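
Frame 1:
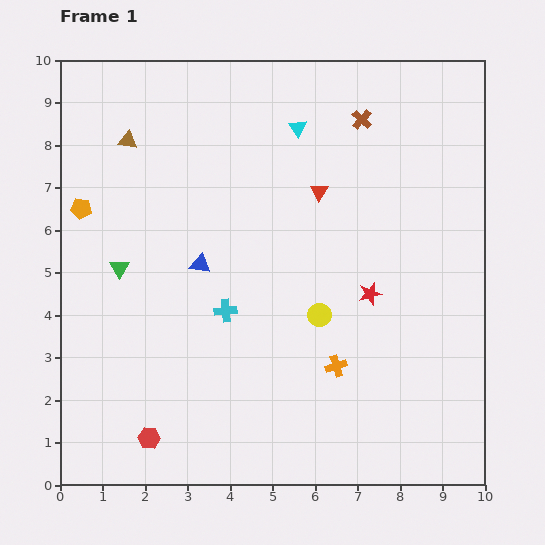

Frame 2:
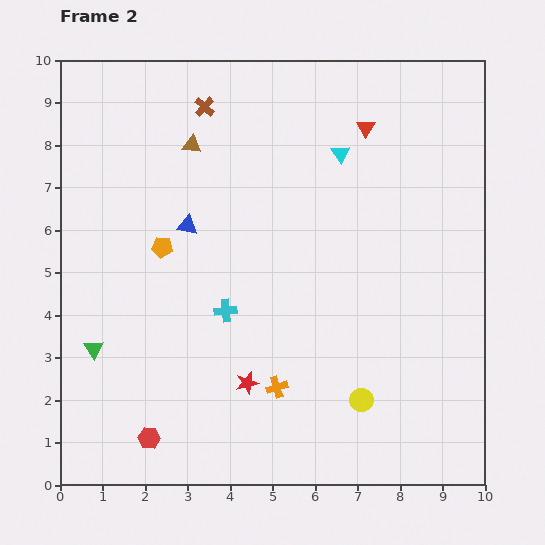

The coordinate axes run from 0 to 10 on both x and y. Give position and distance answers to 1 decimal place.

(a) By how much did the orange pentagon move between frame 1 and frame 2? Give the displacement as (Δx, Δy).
(1.9, -0.9)

The orange pentagon was at (0.5, 6.5) in frame 1 and (2.4, 5.6) in frame 2.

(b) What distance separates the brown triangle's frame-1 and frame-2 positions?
1.5

The brown triangle moved from (1.6, 8.1) to (3.1, 8.0), a distance of √(1.5² + 0.1²) ≈ 1.5.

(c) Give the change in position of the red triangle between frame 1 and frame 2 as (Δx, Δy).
(1.1, 1.5)

The red triangle was at (6.1, 6.9) in frame 1 and (7.2, 8.4) in frame 2.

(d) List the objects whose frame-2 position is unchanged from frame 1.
the red hexagon, the cyan cross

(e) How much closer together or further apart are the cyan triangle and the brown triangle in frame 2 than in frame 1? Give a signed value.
-0.5

Distance in frame 1: 4.0. Distance in frame 2: 3.5.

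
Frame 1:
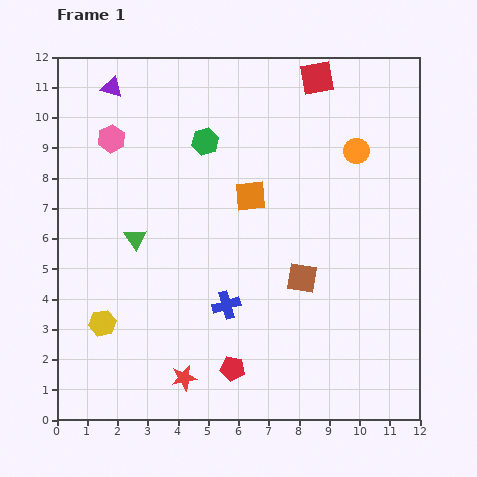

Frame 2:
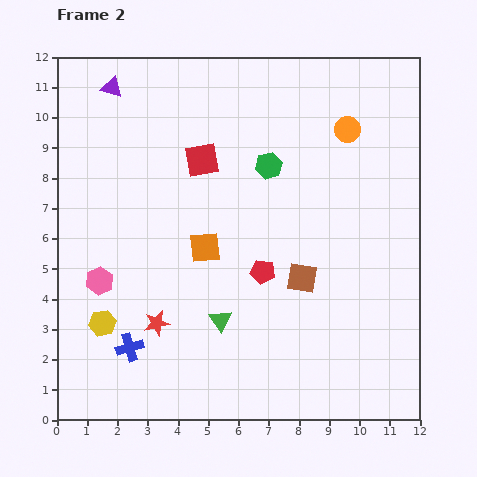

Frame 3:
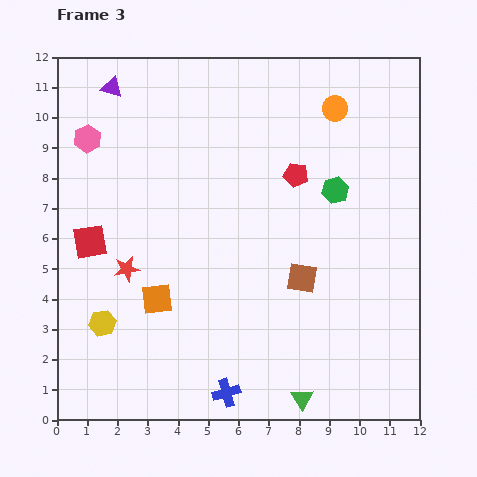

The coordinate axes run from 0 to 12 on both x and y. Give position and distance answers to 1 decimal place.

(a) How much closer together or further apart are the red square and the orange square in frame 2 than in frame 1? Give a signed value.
-1.6

Distance in frame 1: 4.5. Distance in frame 2: 2.9.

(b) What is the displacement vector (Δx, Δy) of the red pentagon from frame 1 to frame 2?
(1.0, 3.2)

The red pentagon was at (5.8, 1.7) in frame 1 and (6.8, 4.9) in frame 2.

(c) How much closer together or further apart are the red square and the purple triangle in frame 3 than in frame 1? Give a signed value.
-1.7

Distance in frame 1: 6.8. Distance in frame 3: 5.1.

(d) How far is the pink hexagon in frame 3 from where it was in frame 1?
0.8

The pink hexagon moved from (1.8, 9.3) to (1.0, 9.3), a distance of √(0.8² + 0.0²) ≈ 0.8.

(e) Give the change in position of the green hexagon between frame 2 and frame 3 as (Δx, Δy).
(2.2, -0.8)

The green hexagon was at (7.0, 8.4) in frame 2 and (9.2, 7.6) in frame 3.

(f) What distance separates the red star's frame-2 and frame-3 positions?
2.1

The red star moved from (3.3, 3.2) to (2.3, 5.0), a distance of √(1.0² + 1.8²) ≈ 2.1.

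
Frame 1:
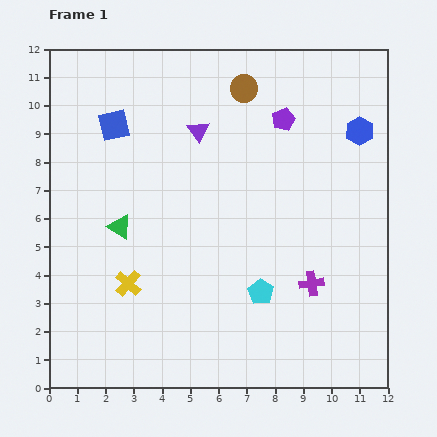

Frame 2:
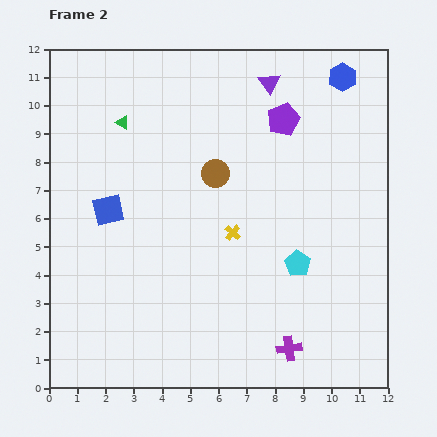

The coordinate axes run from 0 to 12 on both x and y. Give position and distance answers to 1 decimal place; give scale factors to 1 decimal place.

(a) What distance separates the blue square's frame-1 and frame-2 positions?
3.0

The blue square moved from (2.3, 9.3) to (2.1, 6.3), a distance of √(0.2² + 3.0²) ≈ 3.0.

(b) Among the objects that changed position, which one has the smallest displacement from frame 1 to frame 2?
the cyan pentagon

(moved 1.6)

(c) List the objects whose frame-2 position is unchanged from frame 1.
the purple pentagon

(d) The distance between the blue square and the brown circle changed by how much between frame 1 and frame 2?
-0.8

Distance in frame 1: 4.8. Distance in frame 2: 4.0.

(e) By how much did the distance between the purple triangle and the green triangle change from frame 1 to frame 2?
+1.0

Distance in frame 1: 4.4. Distance in frame 2: 5.4.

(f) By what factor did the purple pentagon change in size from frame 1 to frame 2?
1.4×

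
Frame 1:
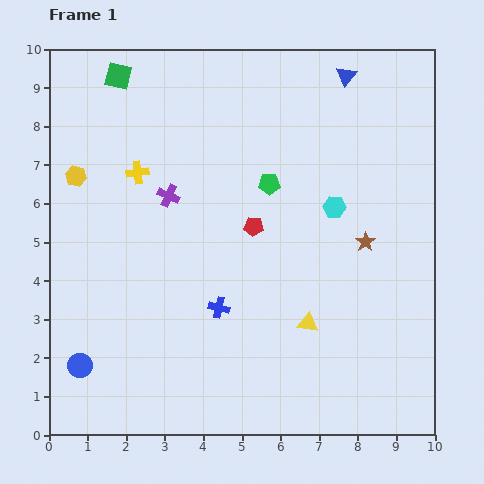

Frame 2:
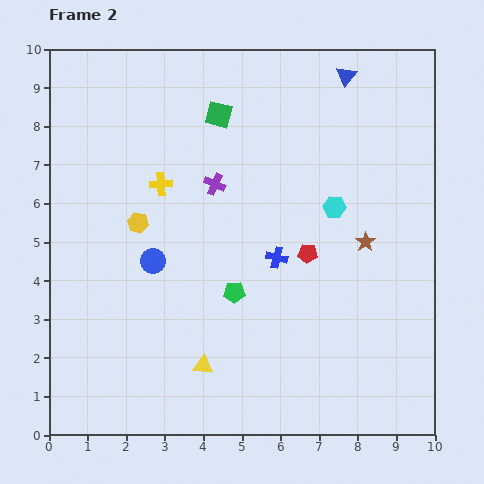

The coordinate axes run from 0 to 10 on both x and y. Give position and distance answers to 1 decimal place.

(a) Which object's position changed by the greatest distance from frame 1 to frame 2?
the blue circle

(moved 3.3; next 2.9)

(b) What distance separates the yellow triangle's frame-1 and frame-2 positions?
2.9

The yellow triangle moved from (6.7, 2.9) to (4.0, 1.8), a distance of √(2.7² + 1.1²) ≈ 2.9.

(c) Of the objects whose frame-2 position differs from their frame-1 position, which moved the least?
the yellow cross

(moved 0.7)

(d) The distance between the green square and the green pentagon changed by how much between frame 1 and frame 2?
-0.2

Distance in frame 1: 4.8. Distance in frame 2: 4.6.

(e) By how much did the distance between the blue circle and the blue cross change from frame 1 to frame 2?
-0.7

Distance in frame 1: 3.9. Distance in frame 2: 3.2.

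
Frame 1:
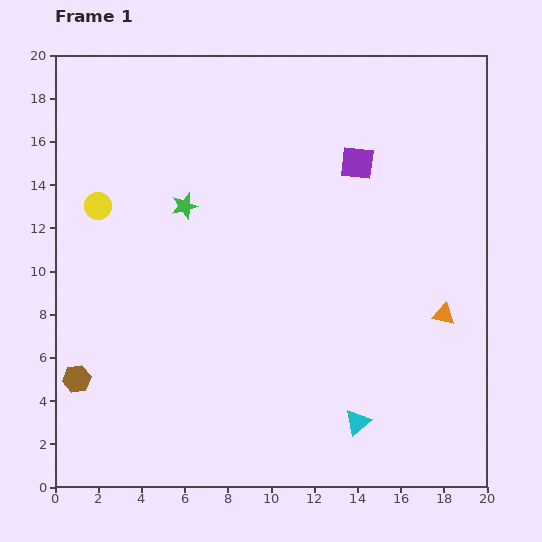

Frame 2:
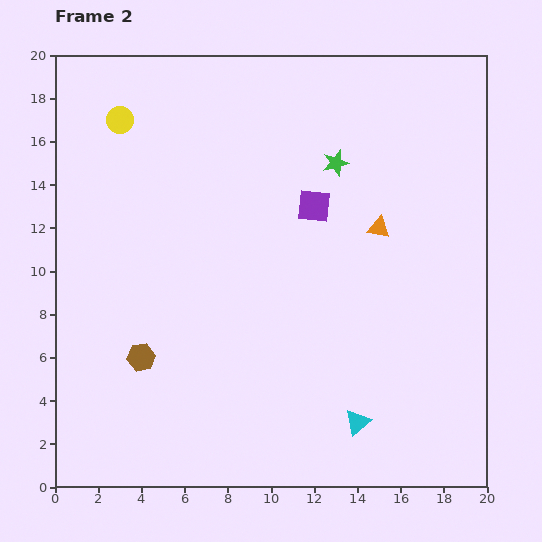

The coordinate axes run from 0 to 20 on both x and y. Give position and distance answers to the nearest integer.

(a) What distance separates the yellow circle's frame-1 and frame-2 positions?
4

The yellow circle moved from (2, 13) to (3, 17), a distance of √(1² + 4²) ≈ 4.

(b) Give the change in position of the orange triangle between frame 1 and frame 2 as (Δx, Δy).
(-3, 4)

The orange triangle was at (18, 8) in frame 1 and (15, 12) in frame 2.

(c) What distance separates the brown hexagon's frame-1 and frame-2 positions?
3

The brown hexagon moved from (1, 5) to (4, 6), a distance of √(3² + 1²) ≈ 3.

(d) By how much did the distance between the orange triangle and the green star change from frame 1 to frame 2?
-9

Distance in frame 1: 13. Distance in frame 2: 4.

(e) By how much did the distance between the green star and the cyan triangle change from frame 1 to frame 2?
-1

Distance in frame 1: 13. Distance in frame 2: 12.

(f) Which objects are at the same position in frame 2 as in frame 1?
the cyan triangle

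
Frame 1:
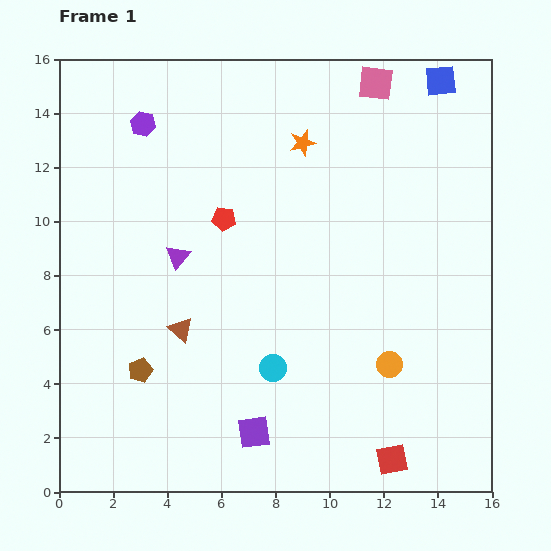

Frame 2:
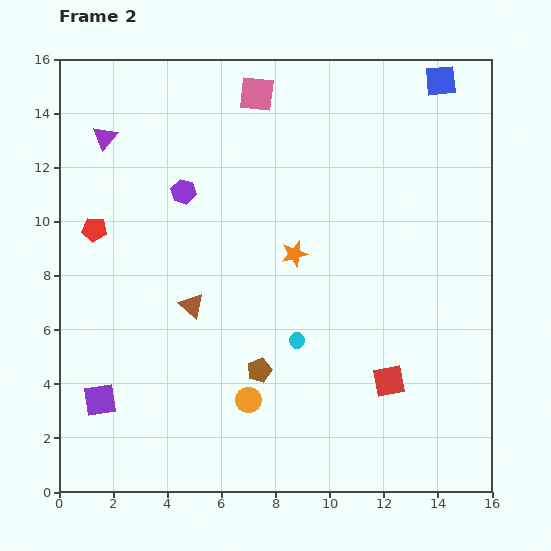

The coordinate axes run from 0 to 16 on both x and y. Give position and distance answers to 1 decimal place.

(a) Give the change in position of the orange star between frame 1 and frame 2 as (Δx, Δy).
(-0.3, -4.1)

The orange star was at (9.0, 12.9) in frame 1 and (8.7, 8.8) in frame 2.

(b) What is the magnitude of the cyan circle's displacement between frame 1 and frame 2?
1.3

The cyan circle moved from (7.9, 4.6) to (8.8, 5.6), a distance of √(0.9² + 1.0²) ≈ 1.3.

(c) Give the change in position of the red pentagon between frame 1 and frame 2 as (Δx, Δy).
(-4.8, -0.4)

The red pentagon was at (6.1, 10.1) in frame 1 and (1.3, 9.7) in frame 2.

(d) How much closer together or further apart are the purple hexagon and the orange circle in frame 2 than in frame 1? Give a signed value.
-4.6

Distance in frame 1: 12.7. Distance in frame 2: 8.1.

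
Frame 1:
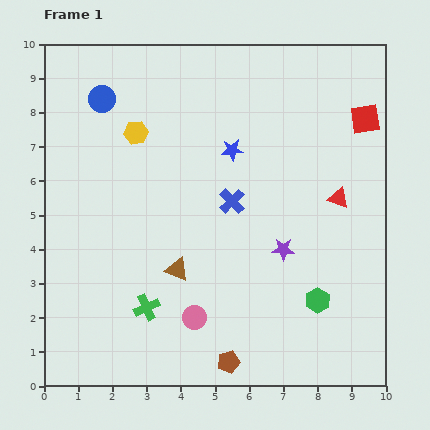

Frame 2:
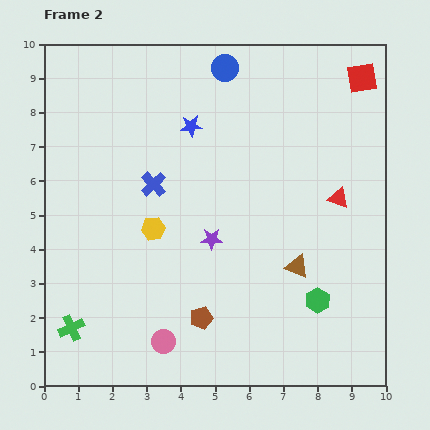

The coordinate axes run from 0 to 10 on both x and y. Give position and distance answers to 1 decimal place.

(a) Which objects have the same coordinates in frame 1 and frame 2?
the green hexagon, the red triangle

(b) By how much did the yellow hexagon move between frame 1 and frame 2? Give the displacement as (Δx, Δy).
(0.5, -2.8)

The yellow hexagon was at (2.7, 7.4) in frame 1 and (3.2, 4.6) in frame 2.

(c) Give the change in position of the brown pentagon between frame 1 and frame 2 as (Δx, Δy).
(-0.8, 1.3)

The brown pentagon was at (5.4, 0.7) in frame 1 and (4.6, 2.0) in frame 2.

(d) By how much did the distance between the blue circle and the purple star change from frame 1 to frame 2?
-1.9

Distance in frame 1: 6.9. Distance in frame 2: 5.0.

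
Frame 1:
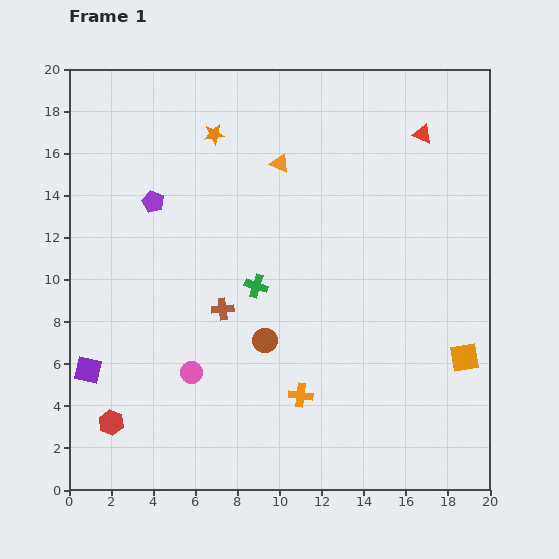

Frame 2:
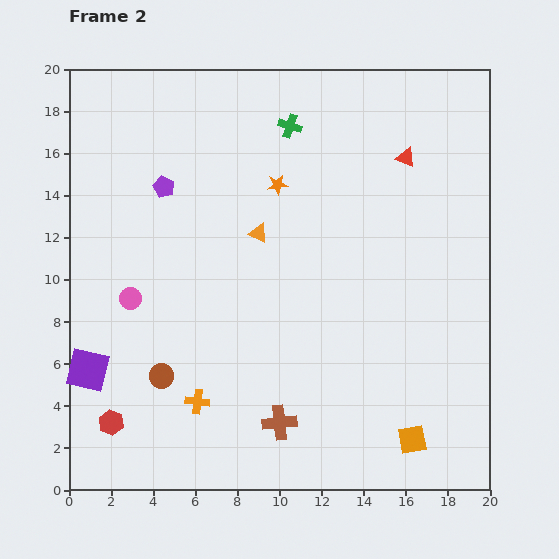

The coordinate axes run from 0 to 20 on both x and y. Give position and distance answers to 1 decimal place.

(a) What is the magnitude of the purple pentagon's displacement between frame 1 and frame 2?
0.9

The purple pentagon moved from (4.0, 13.7) to (4.5, 14.4), a distance of √(0.5² + 0.7²) ≈ 0.9.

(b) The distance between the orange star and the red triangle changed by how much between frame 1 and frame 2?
-3.7

Distance in frame 1: 9.9. Distance in frame 2: 6.2.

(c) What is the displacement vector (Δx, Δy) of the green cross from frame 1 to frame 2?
(1.6, 7.6)

The green cross was at (8.9, 9.7) in frame 1 and (10.5, 17.3) in frame 2.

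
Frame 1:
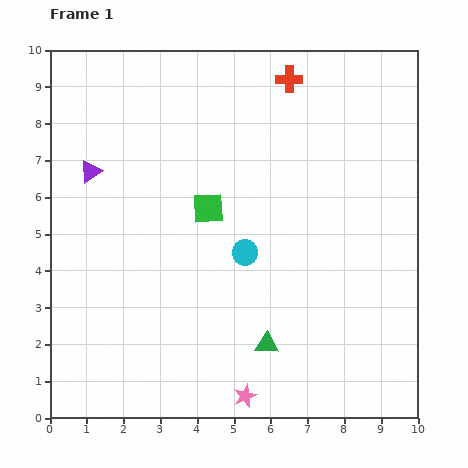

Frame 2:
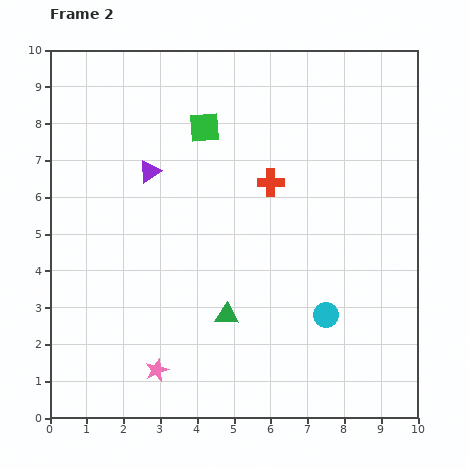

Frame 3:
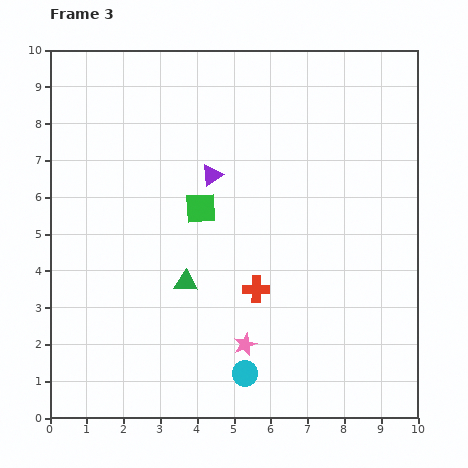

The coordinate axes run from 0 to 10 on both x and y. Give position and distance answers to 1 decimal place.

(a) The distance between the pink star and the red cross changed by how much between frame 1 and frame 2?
-2.7

Distance in frame 1: 8.7. Distance in frame 2: 6.0.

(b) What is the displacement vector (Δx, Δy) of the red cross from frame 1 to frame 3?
(-0.9, -5.7)

The red cross was at (6.5, 9.2) in frame 1 and (5.6, 3.5) in frame 3.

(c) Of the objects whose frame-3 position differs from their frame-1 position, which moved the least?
the green square

(moved 0.2)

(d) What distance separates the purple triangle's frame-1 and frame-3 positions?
3.3

The purple triangle moved from (1.1, 6.7) to (4.4, 6.6), a distance of √(3.3² + 0.1²) ≈ 3.3.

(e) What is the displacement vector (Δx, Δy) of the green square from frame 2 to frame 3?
(-0.1, -2.2)

The green square was at (4.2, 7.9) in frame 2 and (4.1, 5.7) in frame 3.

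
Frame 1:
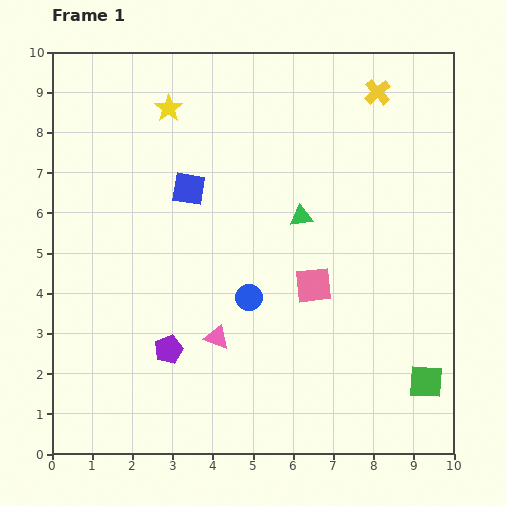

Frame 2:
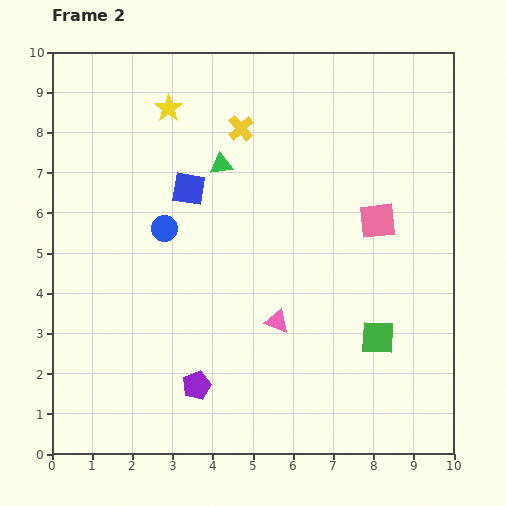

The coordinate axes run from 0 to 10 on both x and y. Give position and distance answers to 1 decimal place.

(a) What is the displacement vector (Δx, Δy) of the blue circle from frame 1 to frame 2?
(-2.1, 1.7)

The blue circle was at (4.9, 3.9) in frame 1 and (2.8, 5.6) in frame 2.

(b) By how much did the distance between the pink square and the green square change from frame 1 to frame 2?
-0.8

Distance in frame 1: 3.7. Distance in frame 2: 2.9.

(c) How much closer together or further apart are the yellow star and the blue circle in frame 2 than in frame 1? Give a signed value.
-2.1

Distance in frame 1: 5.1. Distance in frame 2: 3.0.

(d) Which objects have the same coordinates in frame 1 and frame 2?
the yellow star, the blue square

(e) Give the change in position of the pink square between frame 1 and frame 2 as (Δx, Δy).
(1.6, 1.6)

The pink square was at (6.5, 4.2) in frame 1 and (8.1, 5.8) in frame 2.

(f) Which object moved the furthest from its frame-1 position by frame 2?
the yellow cross

(moved 3.5; next 2.7)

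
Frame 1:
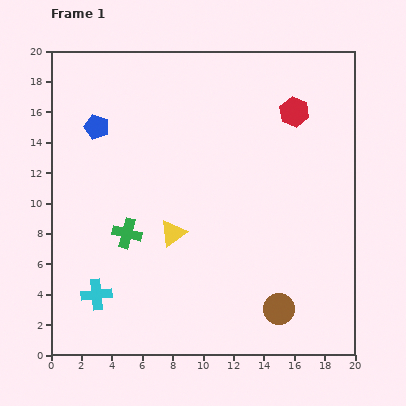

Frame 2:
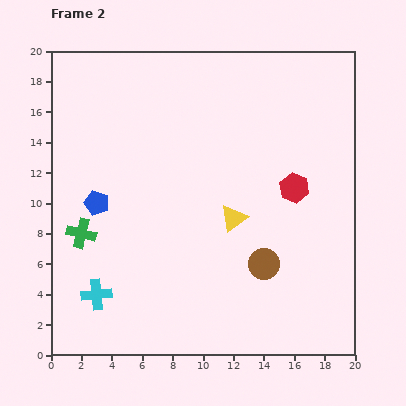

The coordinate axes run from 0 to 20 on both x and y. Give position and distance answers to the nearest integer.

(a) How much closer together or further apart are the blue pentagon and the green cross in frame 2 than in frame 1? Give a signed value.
-5

Distance in frame 1: 7. Distance in frame 2: 2.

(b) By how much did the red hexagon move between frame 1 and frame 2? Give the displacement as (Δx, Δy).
(0, -5)

The red hexagon was at (16, 16) in frame 1 and (16, 11) in frame 2.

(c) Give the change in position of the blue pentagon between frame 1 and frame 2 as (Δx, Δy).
(0, -5)

The blue pentagon was at (3, 15) in frame 1 and (3, 10) in frame 2.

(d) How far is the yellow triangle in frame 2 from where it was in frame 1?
4

The yellow triangle moved from (8, 8) to (12, 9), a distance of √(4² + 1²) ≈ 4.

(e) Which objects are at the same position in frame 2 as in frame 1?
the cyan cross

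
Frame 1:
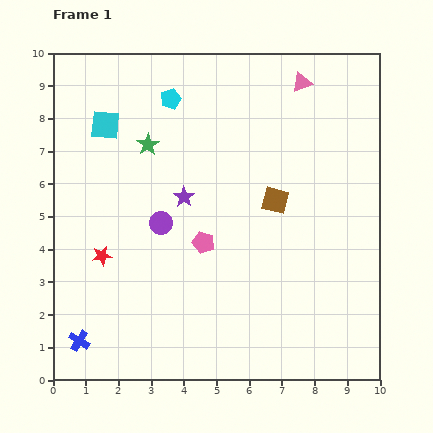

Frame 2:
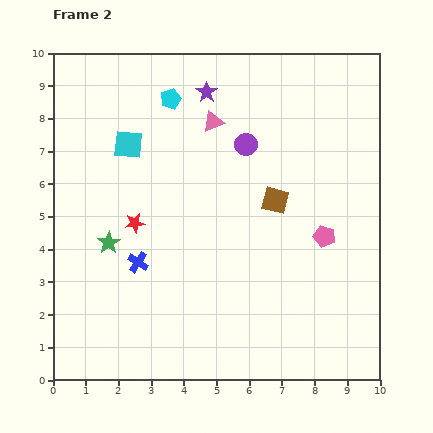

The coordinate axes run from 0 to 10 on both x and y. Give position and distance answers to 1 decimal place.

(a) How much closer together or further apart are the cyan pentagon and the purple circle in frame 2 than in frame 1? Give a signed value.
-1.1

Distance in frame 1: 3.8. Distance in frame 2: 2.7.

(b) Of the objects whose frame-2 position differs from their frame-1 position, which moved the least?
the cyan square

(moved 0.9)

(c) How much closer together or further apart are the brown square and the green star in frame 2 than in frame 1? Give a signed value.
+1.0

Distance in frame 1: 4.3. Distance in frame 2: 5.3.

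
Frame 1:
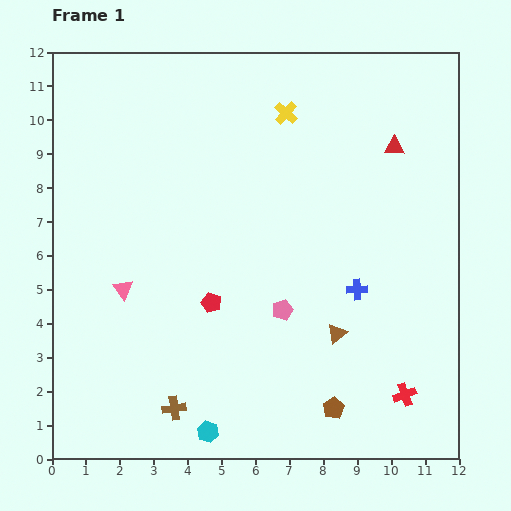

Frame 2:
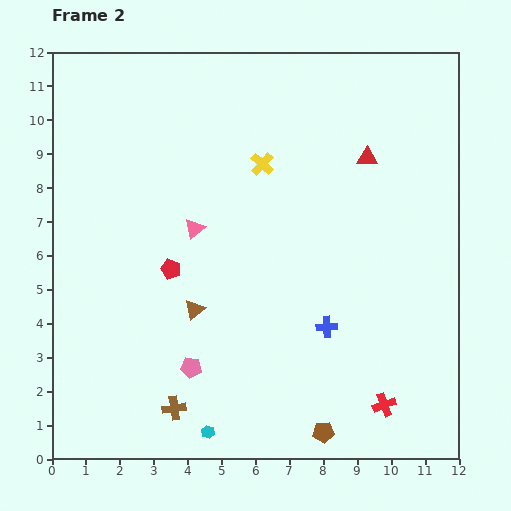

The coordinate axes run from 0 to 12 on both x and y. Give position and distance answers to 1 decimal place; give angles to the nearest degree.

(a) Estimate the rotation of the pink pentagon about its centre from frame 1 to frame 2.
28° clockwise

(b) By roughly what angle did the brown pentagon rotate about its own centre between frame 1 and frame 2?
25° clockwise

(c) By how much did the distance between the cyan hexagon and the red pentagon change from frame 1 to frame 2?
+1.1

Distance in frame 1: 3.8. Distance in frame 2: 4.9.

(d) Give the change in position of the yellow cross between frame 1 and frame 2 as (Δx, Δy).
(-0.7, -1.5)

The yellow cross was at (6.9, 10.2) in frame 1 and (6.2, 8.7) in frame 2.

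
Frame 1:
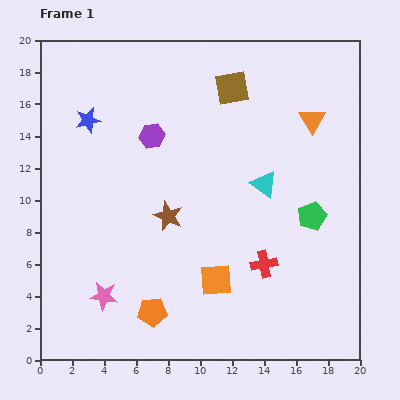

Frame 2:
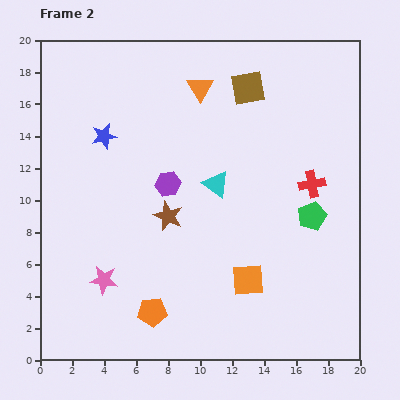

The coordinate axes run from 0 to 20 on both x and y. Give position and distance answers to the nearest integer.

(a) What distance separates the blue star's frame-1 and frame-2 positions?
1

The blue star moved from (3, 15) to (4, 14), a distance of √(1² + 1²) ≈ 1.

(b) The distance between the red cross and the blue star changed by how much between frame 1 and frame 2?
-1

Distance in frame 1: 14. Distance in frame 2: 13.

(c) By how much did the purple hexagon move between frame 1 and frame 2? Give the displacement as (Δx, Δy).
(1, -3)

The purple hexagon was at (7, 14) in frame 1 and (8, 11) in frame 2.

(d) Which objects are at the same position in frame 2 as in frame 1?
the brown star, the orange pentagon, the green pentagon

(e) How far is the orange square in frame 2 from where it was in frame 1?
2

The orange square moved from (11, 5) to (13, 5), a distance of √(2² + 0²) ≈ 2.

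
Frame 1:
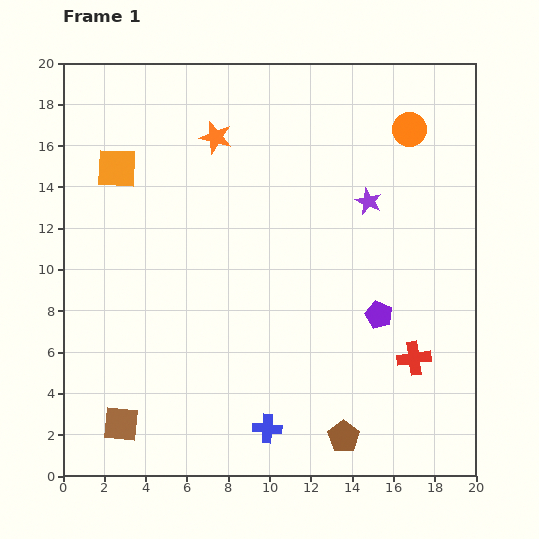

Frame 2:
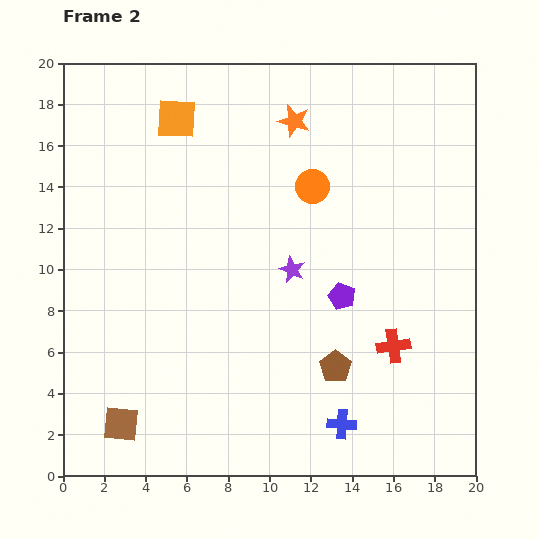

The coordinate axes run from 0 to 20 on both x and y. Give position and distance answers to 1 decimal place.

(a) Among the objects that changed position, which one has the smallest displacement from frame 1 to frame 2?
the red cross

(moved 1.2)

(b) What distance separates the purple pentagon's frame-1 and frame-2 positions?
2.0

The purple pentagon moved from (15.3, 7.8) to (13.5, 8.7), a distance of √(1.8² + 0.9²) ≈ 2.0.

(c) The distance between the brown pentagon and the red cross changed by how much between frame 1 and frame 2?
-2.1

Distance in frame 1: 5.1. Distance in frame 2: 3.0.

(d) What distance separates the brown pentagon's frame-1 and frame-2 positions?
3.4

The brown pentagon moved from (13.6, 1.9) to (13.2, 5.3), a distance of √(0.4² + 3.4²) ≈ 3.4.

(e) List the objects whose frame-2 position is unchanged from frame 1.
the brown square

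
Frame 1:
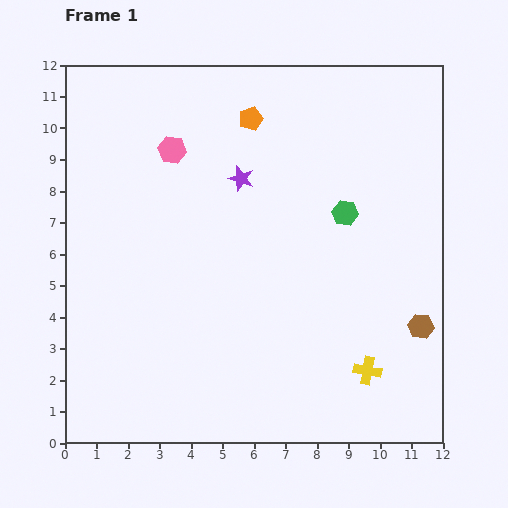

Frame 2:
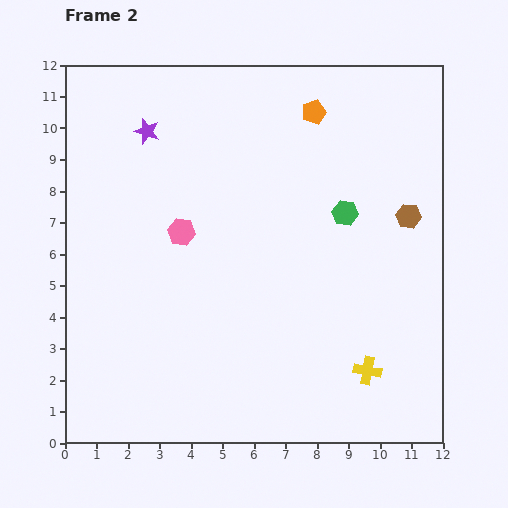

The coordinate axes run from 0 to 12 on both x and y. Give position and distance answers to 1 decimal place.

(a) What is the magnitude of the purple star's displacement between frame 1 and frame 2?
3.4

The purple star moved from (5.6, 8.4) to (2.6, 9.9), a distance of √(3.0² + 1.5²) ≈ 3.4.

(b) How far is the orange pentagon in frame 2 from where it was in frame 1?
2.0

The orange pentagon moved from (5.9, 10.3) to (7.9, 10.5), a distance of √(2.0² + 0.2²) ≈ 2.0.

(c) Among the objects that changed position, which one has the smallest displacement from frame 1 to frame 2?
the orange pentagon

(moved 2.0)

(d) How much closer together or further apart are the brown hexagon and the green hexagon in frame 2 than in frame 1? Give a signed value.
-2.3

Distance in frame 1: 4.3. Distance in frame 2: 2.0.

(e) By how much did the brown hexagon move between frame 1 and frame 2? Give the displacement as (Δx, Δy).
(-0.4, 3.5)

The brown hexagon was at (11.3, 3.7) in frame 1 and (10.9, 7.2) in frame 2.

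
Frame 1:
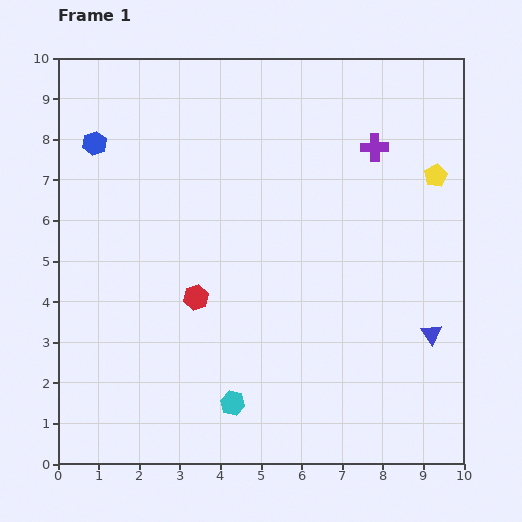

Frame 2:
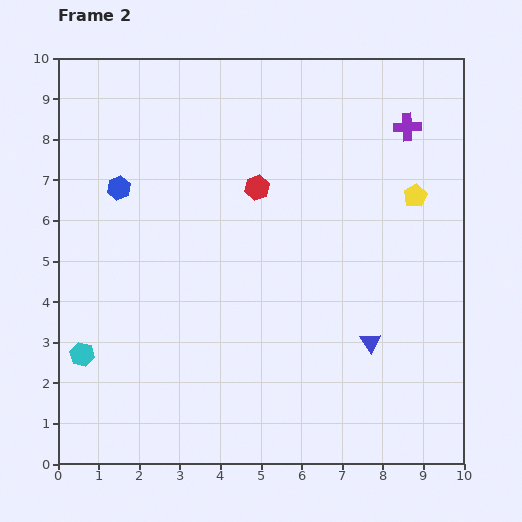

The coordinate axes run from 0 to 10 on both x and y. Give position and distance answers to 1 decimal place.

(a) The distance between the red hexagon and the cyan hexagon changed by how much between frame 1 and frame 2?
+3.1

Distance in frame 1: 2.8. Distance in frame 2: 5.9.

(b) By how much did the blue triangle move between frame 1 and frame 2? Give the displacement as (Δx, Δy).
(-1.5, -0.2)

The blue triangle was at (9.2, 3.2) in frame 1 and (7.7, 3.0) in frame 2.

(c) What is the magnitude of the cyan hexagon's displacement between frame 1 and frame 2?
3.9

The cyan hexagon moved from (4.3, 1.5) to (0.6, 2.7), a distance of √(3.7² + 1.2²) ≈ 3.9.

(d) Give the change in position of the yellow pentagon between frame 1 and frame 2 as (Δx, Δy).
(-0.5, -0.5)

The yellow pentagon was at (9.3, 7.1) in frame 1 and (8.8, 6.6) in frame 2.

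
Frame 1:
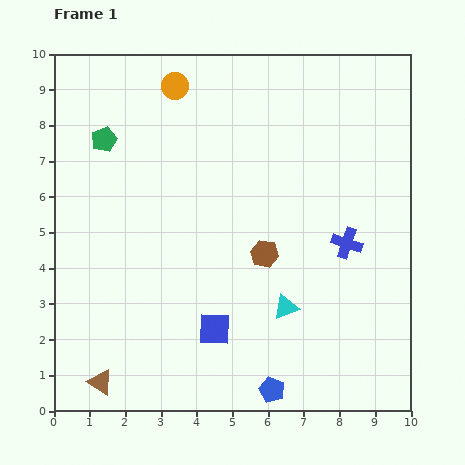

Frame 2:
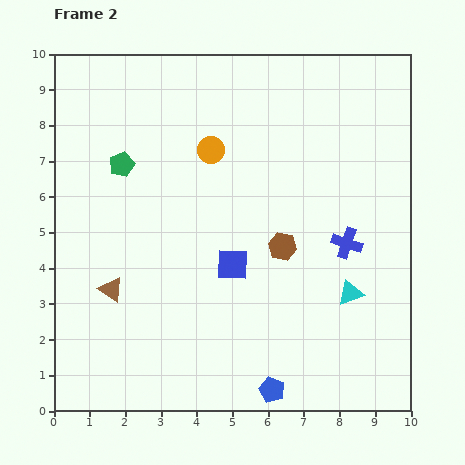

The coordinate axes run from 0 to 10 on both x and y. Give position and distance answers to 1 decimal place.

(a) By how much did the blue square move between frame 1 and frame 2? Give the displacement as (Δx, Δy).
(0.5, 1.8)

The blue square was at (4.5, 2.3) in frame 1 and (5.0, 4.1) in frame 2.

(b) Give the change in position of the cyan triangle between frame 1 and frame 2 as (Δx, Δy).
(1.8, 0.4)

The cyan triangle was at (6.5, 2.9) in frame 1 and (8.3, 3.3) in frame 2.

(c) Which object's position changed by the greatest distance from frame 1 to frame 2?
the brown triangle

(moved 2.6; next 2.1)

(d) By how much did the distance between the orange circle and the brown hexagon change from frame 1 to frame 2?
-1.9

Distance in frame 1: 5.3. Distance in frame 2: 3.4.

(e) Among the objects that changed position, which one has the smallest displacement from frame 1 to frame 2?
the brown hexagon

(moved 0.5)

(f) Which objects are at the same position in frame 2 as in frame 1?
the blue pentagon, the blue cross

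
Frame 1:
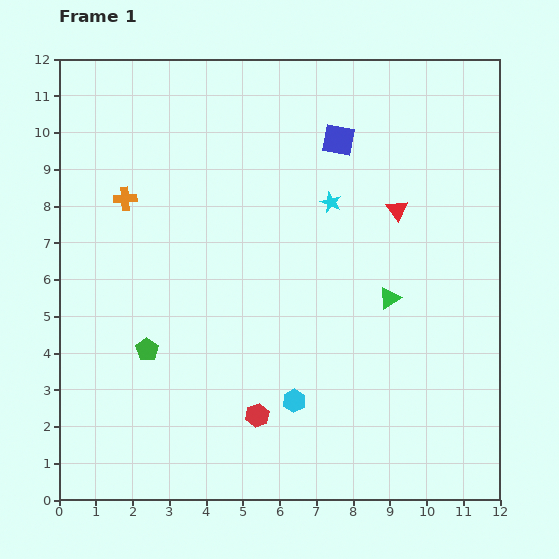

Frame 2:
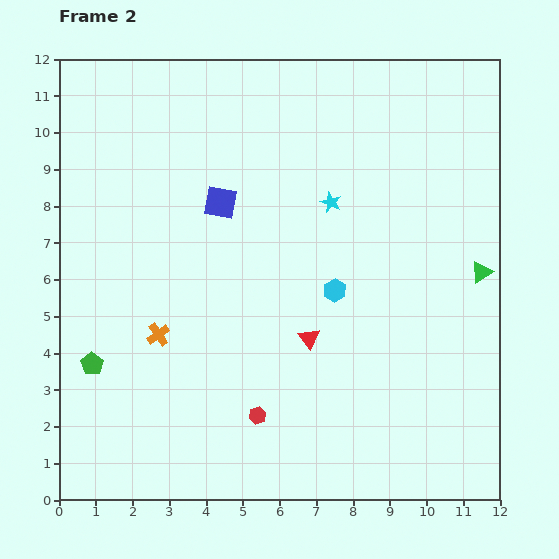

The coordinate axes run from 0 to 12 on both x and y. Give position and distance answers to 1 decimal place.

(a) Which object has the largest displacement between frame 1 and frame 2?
the red triangle

(moved 4.2; next 3.8)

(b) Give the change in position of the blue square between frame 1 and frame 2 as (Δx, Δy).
(-3.2, -1.7)

The blue square was at (7.6, 9.8) in frame 1 and (4.4, 8.1) in frame 2.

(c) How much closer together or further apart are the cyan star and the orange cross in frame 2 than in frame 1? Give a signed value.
+0.3

Distance in frame 1: 5.6. Distance in frame 2: 5.9.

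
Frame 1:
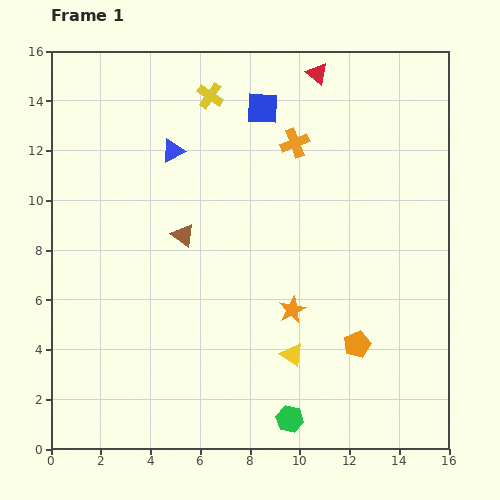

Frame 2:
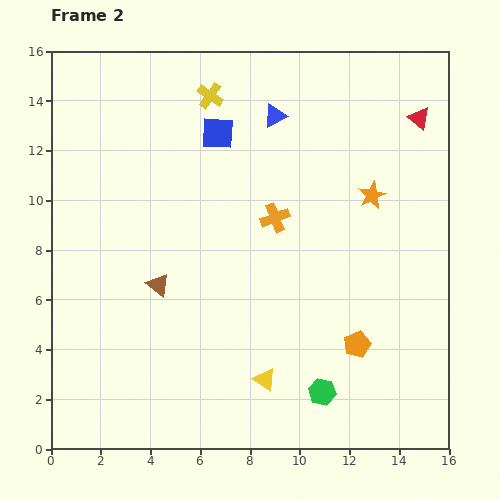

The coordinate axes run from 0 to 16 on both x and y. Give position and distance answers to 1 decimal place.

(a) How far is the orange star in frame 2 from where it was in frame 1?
5.6

The orange star moved from (9.7, 5.6) to (12.9, 10.2), a distance of √(3.2² + 4.6²) ≈ 5.6.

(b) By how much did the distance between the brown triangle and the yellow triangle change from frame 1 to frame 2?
-0.8

Distance in frame 1: 6.5. Distance in frame 2: 5.7.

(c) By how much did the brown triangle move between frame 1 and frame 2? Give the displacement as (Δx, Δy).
(-1.0, -2.0)

The brown triangle was at (5.3, 8.6) in frame 1 and (4.3, 6.6) in frame 2.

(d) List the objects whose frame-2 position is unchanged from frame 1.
the orange pentagon, the yellow cross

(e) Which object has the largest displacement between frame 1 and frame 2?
the orange star

(moved 5.6; next 4.5)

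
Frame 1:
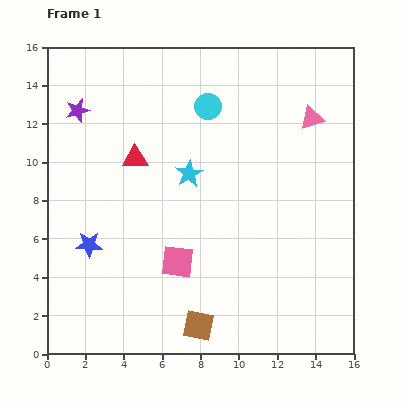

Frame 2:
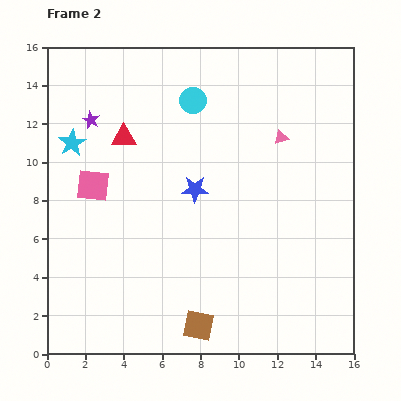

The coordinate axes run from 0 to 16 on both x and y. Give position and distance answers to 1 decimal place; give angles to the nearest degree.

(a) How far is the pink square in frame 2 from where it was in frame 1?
5.9

The pink square moved from (6.8, 4.8) to (2.4, 8.8), a distance of √(4.4² + 4.0²) ≈ 5.9.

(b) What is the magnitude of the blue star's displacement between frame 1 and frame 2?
6.2

The blue star moved from (2.2, 5.7) to (7.7, 8.6), a distance of √(5.5² + 2.9²) ≈ 6.2.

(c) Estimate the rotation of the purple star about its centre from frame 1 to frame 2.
31° counter-clockwise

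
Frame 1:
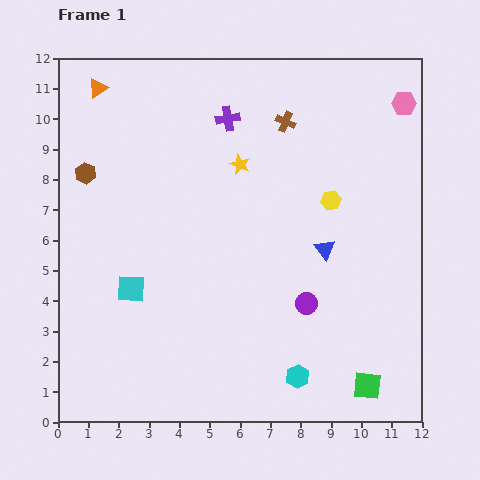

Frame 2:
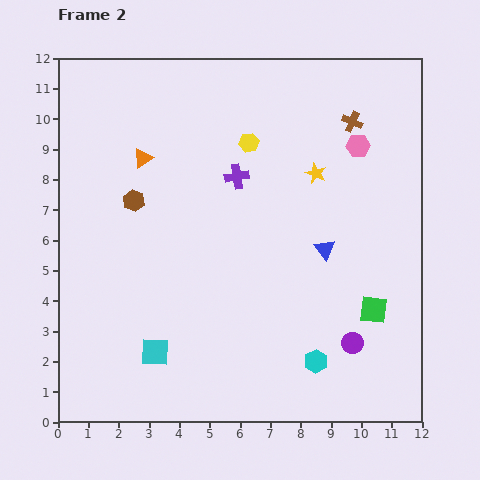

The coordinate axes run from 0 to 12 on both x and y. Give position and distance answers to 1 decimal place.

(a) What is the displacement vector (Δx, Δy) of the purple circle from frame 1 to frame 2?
(1.5, -1.3)

The purple circle was at (8.2, 3.9) in frame 1 and (9.7, 2.6) in frame 2.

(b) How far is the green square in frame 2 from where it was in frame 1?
2.5

The green square moved from (10.2, 1.2) to (10.4, 3.7), a distance of √(0.2² + 2.5²) ≈ 2.5.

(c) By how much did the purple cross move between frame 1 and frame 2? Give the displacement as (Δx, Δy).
(0.3, -1.9)

The purple cross was at (5.6, 10.0) in frame 1 and (5.9, 8.1) in frame 2.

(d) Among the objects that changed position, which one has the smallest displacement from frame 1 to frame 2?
the cyan hexagon

(moved 0.8)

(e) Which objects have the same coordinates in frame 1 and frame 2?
the blue triangle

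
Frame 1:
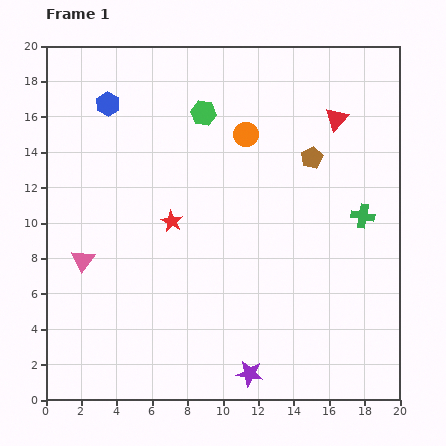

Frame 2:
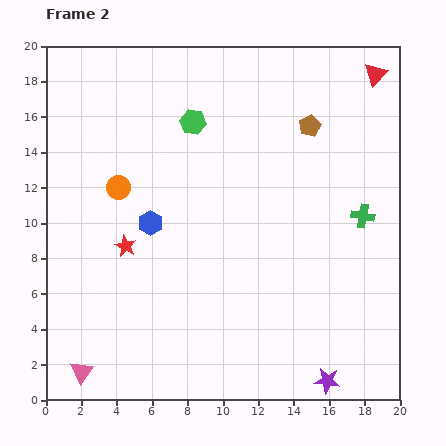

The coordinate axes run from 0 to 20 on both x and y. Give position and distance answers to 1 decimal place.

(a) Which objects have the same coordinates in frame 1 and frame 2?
the green cross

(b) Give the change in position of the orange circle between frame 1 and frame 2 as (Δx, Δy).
(-7.2, -3.0)

The orange circle was at (11.3, 15.0) in frame 1 and (4.1, 12.0) in frame 2.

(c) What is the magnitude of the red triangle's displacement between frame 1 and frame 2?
3.3

The red triangle moved from (16.4, 15.9) to (18.6, 18.4), a distance of √(2.2² + 2.5²) ≈ 3.3.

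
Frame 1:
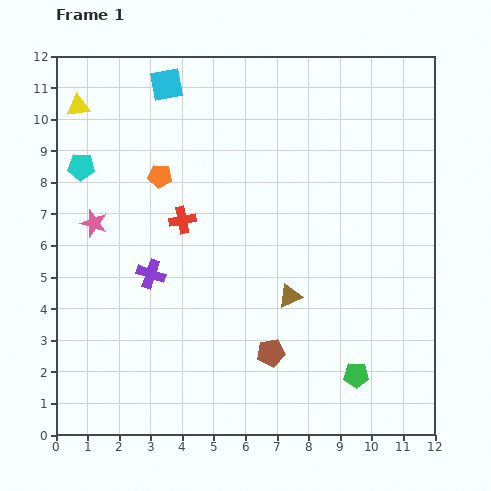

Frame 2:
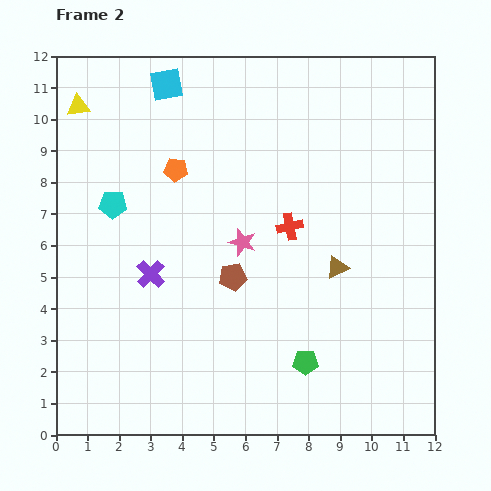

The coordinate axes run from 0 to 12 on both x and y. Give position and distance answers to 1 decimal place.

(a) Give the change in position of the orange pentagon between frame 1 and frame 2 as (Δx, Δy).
(0.5, 0.2)

The orange pentagon was at (3.3, 8.2) in frame 1 and (3.8, 8.4) in frame 2.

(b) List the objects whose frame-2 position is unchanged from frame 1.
the purple cross, the yellow triangle, the cyan square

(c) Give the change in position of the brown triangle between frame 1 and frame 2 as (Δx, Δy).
(1.5, 0.9)

The brown triangle was at (7.4, 4.4) in frame 1 and (8.9, 5.3) in frame 2.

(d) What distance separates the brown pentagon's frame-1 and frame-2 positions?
2.7

The brown pentagon moved from (6.8, 2.6) to (5.6, 5.0), a distance of √(1.2² + 2.4²) ≈ 2.7.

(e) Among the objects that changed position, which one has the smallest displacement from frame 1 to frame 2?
the orange pentagon

(moved 0.5)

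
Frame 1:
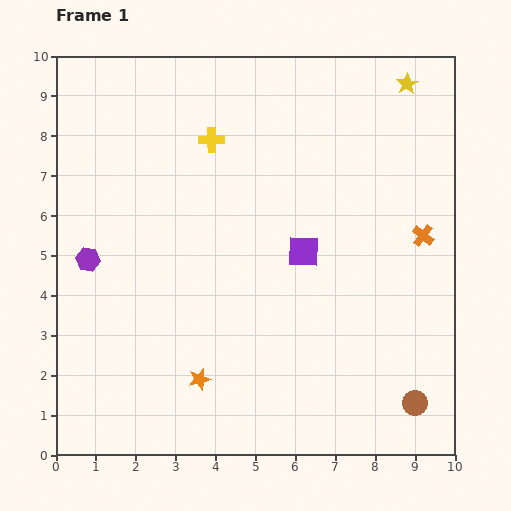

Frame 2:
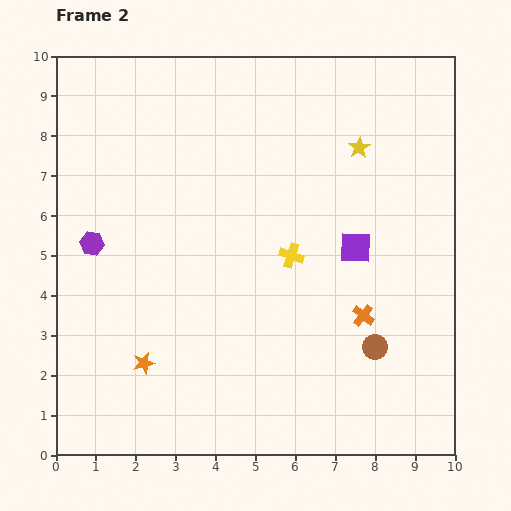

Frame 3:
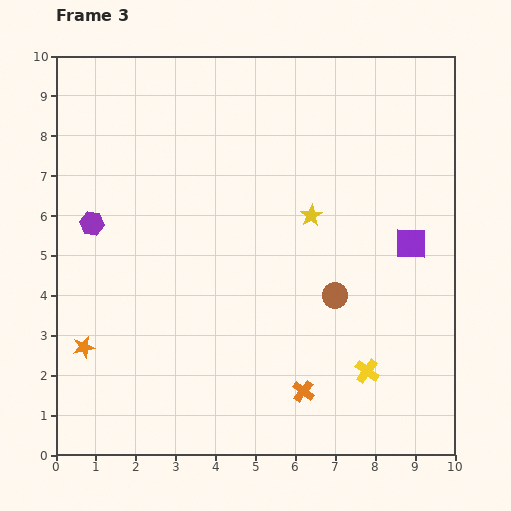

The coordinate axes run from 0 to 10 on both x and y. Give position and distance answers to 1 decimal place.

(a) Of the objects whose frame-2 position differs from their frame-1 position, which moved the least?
the purple hexagon

(moved 0.4)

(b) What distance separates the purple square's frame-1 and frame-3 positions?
2.7

The purple square moved from (6.2, 5.1) to (8.9, 5.3), a distance of √(2.7² + 0.2²) ≈ 2.7.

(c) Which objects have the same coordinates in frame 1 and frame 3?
none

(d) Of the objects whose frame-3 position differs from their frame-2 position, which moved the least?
the purple hexagon

(moved 0.5)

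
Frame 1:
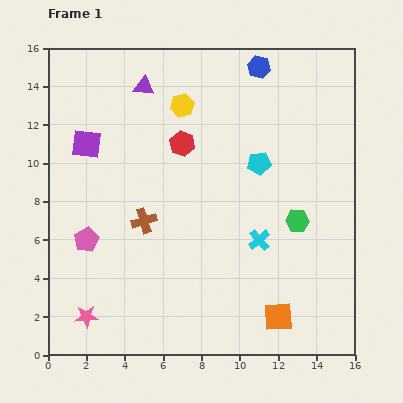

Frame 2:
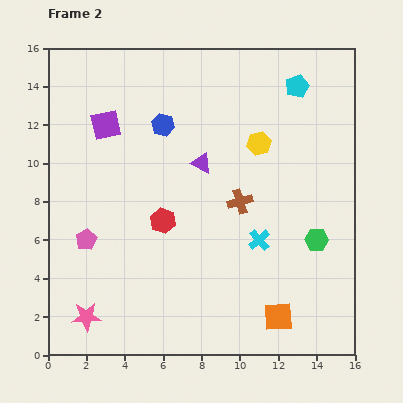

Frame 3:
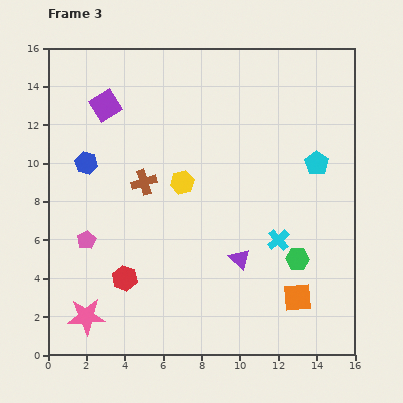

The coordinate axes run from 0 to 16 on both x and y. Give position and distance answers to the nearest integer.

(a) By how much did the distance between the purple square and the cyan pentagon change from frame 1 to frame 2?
+1

Distance in frame 1: 9. Distance in frame 2: 10.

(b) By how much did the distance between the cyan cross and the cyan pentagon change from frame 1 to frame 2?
+4

Distance in frame 1: 4. Distance in frame 2: 8.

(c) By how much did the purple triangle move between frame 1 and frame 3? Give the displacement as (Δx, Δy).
(5, -9)

The purple triangle was at (5, 14) in frame 1 and (10, 5) in frame 3.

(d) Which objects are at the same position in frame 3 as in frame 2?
the pink pentagon, the pink star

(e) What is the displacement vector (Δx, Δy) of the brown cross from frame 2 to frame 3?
(-5, 1)

The brown cross was at (10, 8) in frame 2 and (5, 9) in frame 3.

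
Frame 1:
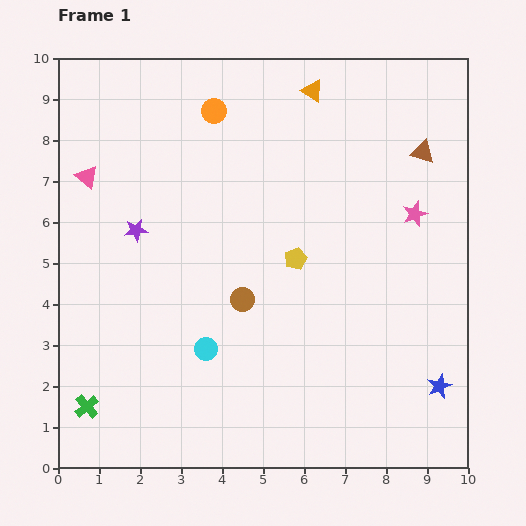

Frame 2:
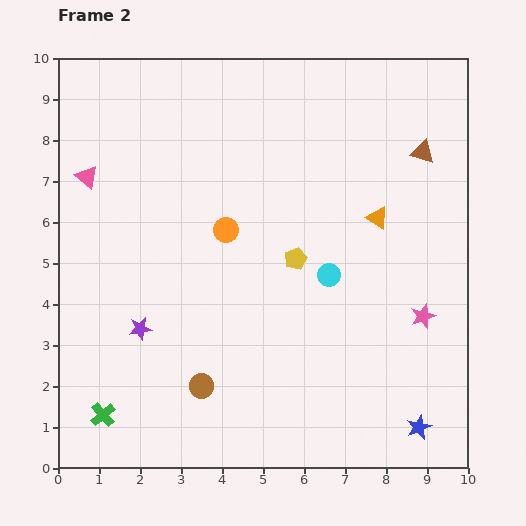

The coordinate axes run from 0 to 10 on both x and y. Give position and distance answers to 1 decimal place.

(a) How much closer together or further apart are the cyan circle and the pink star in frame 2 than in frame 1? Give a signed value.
-3.6

Distance in frame 1: 6.1. Distance in frame 2: 2.5.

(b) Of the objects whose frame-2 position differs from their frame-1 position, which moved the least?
the green cross

(moved 0.4)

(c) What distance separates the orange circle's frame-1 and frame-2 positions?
2.9

The orange circle moved from (3.8, 8.7) to (4.1, 5.8), a distance of √(0.3² + 2.9²) ≈ 2.9.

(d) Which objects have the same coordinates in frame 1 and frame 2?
the yellow pentagon, the brown triangle, the pink triangle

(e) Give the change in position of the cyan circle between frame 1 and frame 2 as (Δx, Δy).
(3.0, 1.8)

The cyan circle was at (3.6, 2.9) in frame 1 and (6.6, 4.7) in frame 2.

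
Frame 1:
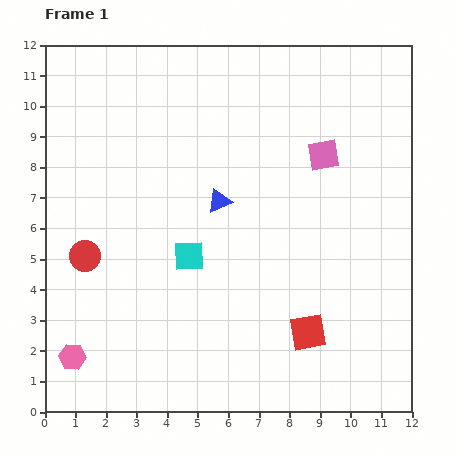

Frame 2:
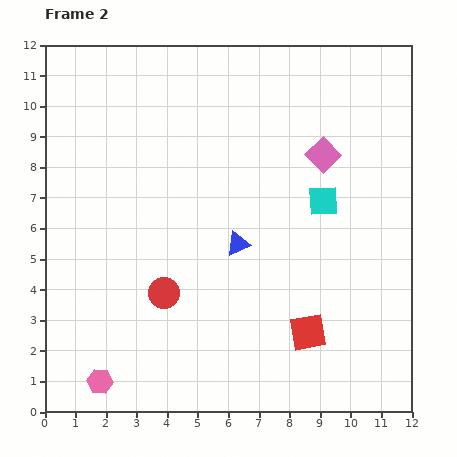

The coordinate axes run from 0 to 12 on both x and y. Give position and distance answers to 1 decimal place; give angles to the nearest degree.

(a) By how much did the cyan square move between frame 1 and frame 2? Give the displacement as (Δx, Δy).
(4.4, 1.8)

The cyan square was at (4.7, 5.1) in frame 1 and (9.1, 6.9) in frame 2.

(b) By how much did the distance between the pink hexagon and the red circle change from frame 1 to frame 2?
+0.3

Distance in frame 1: 3.3. Distance in frame 2: 3.6.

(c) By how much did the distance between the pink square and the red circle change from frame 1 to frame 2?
-1.6

Distance in frame 1: 8.5. Distance in frame 2: 6.9.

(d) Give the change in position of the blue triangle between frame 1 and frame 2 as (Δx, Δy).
(0.6, -1.4)

The blue triangle was at (5.7, 6.9) in frame 1 and (6.3, 5.5) in frame 2.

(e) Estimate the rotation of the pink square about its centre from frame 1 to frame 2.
35° counter-clockwise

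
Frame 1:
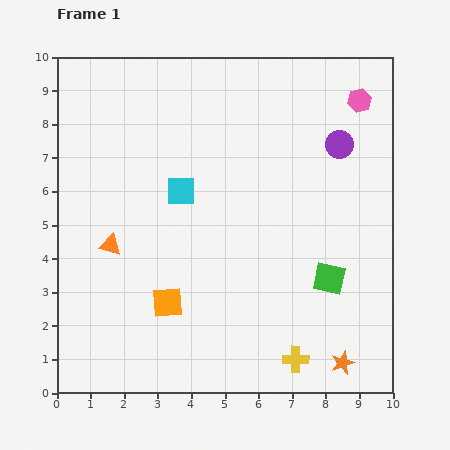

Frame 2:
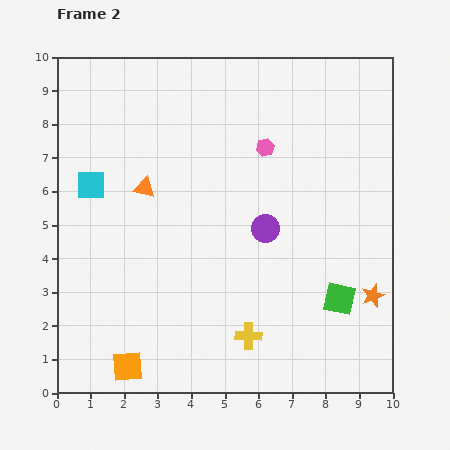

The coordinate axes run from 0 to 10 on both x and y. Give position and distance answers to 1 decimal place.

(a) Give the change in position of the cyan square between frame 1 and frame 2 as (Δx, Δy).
(-2.7, 0.2)

The cyan square was at (3.7, 6.0) in frame 1 and (1.0, 6.2) in frame 2.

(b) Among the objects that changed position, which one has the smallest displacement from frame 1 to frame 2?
the green square

(moved 0.7)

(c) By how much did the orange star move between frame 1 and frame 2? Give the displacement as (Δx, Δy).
(0.9, 2.0)

The orange star was at (8.5, 0.9) in frame 1 and (9.4, 2.9) in frame 2.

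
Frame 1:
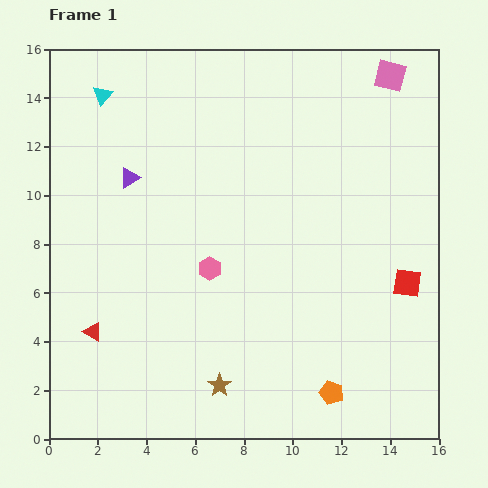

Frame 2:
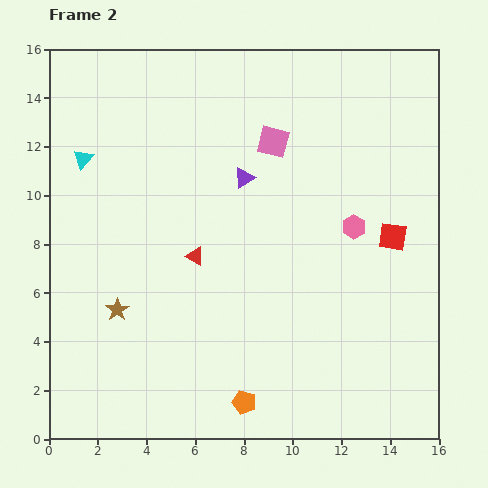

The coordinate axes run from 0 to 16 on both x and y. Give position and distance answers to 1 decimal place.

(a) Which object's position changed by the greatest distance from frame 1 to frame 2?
the pink hexagon

(moved 6.1; next 5.5)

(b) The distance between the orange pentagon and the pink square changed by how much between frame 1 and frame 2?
-2.4

Distance in frame 1: 13.2. Distance in frame 2: 10.8.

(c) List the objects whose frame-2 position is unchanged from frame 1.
none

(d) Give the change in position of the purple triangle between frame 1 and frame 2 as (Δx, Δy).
(4.7, 0.0)

The purple triangle was at (3.3, 10.7) in frame 1 and (8.0, 10.7) in frame 2.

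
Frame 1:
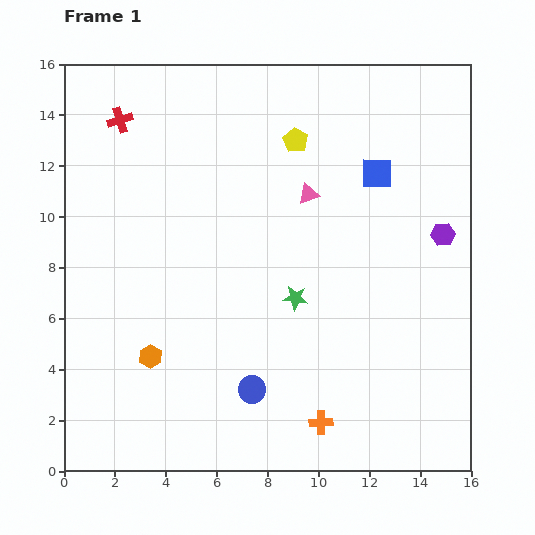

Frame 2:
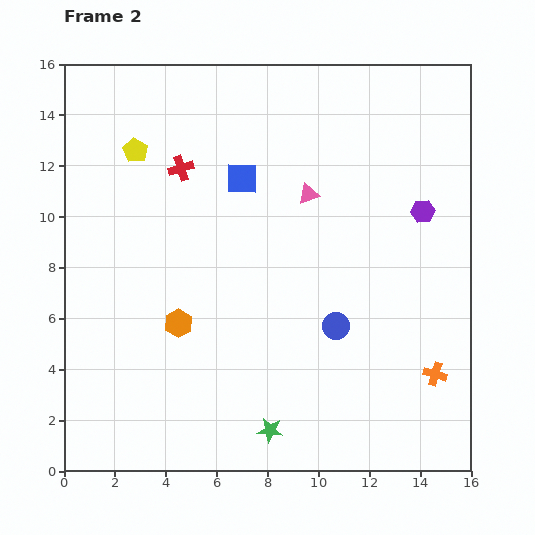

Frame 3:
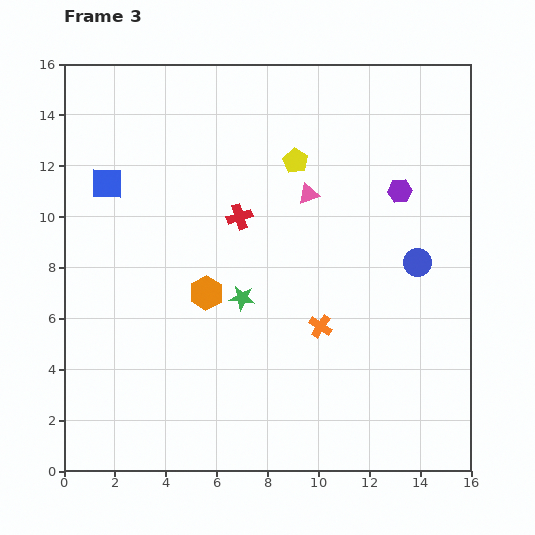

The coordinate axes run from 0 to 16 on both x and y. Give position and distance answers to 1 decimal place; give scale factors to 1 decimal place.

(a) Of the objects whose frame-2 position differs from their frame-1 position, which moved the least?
the purple hexagon

(moved 1.2)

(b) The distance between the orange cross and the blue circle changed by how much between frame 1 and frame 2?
+1.3

Distance in frame 1: 3.0. Distance in frame 2: 4.3.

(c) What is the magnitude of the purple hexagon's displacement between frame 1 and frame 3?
2.4

The purple hexagon moved from (14.9, 9.3) to (13.2, 11.0), a distance of √(1.7² + 1.7²) ≈ 2.4.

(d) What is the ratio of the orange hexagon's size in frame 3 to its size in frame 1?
1.4×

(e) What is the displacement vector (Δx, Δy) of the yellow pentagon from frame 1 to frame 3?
(0.0, -0.8)

The yellow pentagon was at (9.1, 13.0) in frame 1 and (9.1, 12.2) in frame 3.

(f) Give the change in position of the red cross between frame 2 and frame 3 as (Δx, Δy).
(2.3, -1.9)

The red cross was at (4.6, 11.9) in frame 2 and (6.9, 10.0) in frame 3.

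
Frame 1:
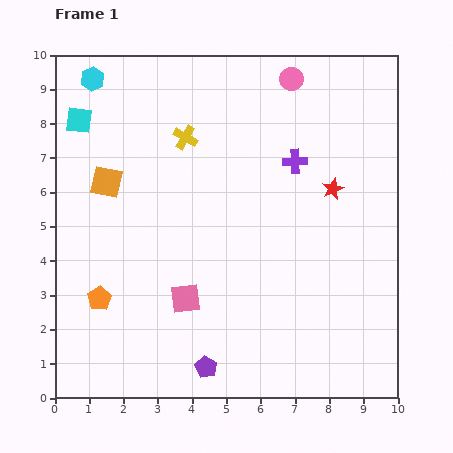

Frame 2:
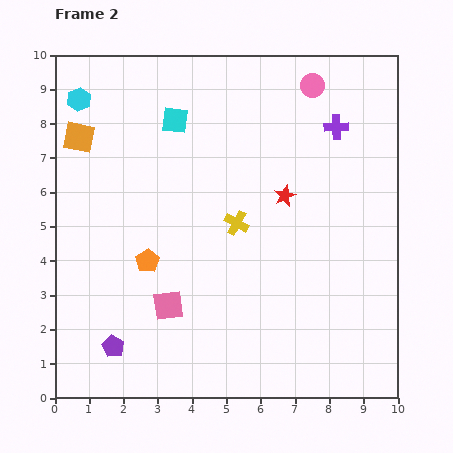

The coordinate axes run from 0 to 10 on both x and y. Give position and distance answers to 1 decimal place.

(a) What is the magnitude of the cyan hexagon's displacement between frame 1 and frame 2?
0.7

The cyan hexagon moved from (1.1, 9.3) to (0.7, 8.7), a distance of √(0.4² + 0.6²) ≈ 0.7.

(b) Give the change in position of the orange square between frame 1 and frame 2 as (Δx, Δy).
(-0.8, 1.3)

The orange square was at (1.5, 6.3) in frame 1 and (0.7, 7.6) in frame 2.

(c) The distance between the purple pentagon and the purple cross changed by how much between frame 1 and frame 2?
+2.6

Distance in frame 1: 6.5. Distance in frame 2: 9.1.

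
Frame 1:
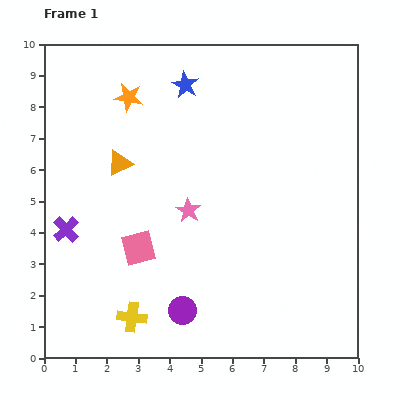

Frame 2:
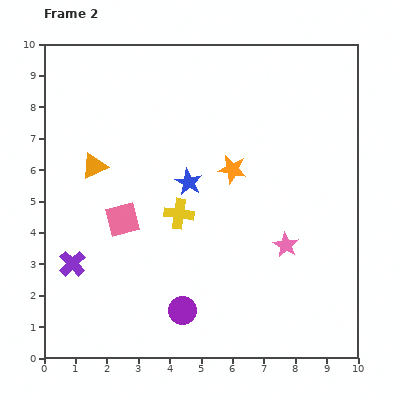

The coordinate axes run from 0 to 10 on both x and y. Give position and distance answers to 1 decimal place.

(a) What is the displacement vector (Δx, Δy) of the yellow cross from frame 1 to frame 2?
(1.5, 3.3)

The yellow cross was at (2.8, 1.3) in frame 1 and (4.3, 4.6) in frame 2.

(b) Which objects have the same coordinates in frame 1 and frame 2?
the purple circle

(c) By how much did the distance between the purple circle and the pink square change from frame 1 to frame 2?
+1.1

Distance in frame 1: 2.4. Distance in frame 2: 3.5.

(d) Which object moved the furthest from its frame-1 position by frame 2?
the orange star

(moved 4.0; next 3.6)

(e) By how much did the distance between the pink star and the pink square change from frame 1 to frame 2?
+3.3

Distance in frame 1: 2.0. Distance in frame 2: 5.3.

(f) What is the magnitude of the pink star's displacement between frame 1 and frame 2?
3.3

The pink star moved from (4.6, 4.7) to (7.7, 3.6), a distance of √(3.1² + 1.1²) ≈ 3.3.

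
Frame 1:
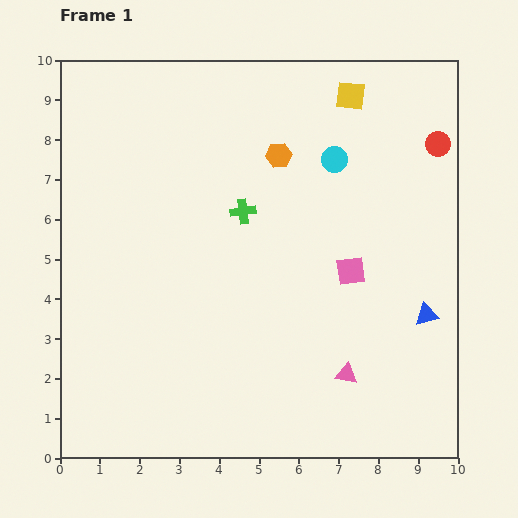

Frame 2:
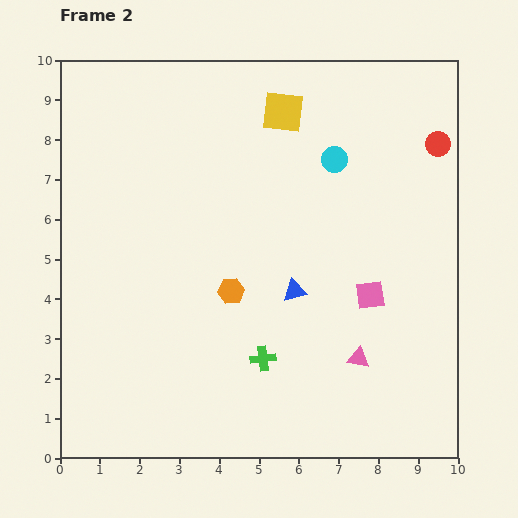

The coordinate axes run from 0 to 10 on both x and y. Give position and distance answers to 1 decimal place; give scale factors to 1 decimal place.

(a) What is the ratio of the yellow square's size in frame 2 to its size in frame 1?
1.4×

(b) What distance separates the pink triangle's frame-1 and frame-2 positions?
0.5

The pink triangle moved from (7.2, 2.1) to (7.5, 2.5), a distance of √(0.3² + 0.4²) ≈ 0.5.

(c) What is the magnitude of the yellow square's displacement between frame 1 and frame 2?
1.7

The yellow square moved from (7.3, 9.1) to (5.6, 8.7), a distance of √(1.7² + 0.4²) ≈ 1.7.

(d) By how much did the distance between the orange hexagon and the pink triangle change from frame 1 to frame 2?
-2.2

Distance in frame 1: 5.8. Distance in frame 2: 3.6.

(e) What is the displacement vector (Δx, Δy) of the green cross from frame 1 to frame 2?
(0.5, -3.7)

The green cross was at (4.6, 6.2) in frame 1 and (5.1, 2.5) in frame 2.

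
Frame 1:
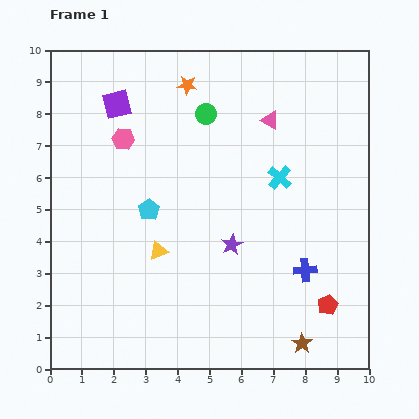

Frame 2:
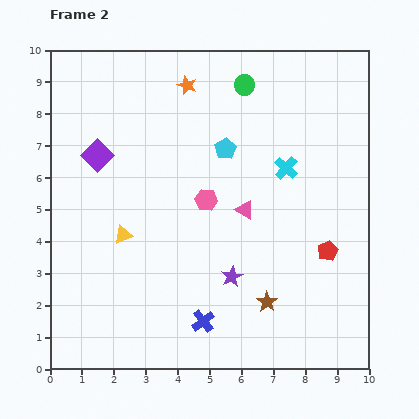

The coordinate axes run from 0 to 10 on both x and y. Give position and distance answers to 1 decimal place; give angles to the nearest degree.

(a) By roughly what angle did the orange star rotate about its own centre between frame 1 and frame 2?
15° clockwise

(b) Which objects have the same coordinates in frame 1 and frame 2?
the orange star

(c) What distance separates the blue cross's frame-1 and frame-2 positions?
3.6

The blue cross moved from (8.0, 3.1) to (4.8, 1.5), a distance of √(3.2² + 1.6²) ≈ 3.6.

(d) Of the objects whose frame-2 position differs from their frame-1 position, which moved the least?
the cyan cross

(moved 0.4)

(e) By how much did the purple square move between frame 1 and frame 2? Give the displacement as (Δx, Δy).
(-0.6, -1.6)

The purple square was at (2.1, 8.3) in frame 1 and (1.5, 6.7) in frame 2.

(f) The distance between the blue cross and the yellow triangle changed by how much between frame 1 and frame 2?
-0.9

Distance in frame 1: 4.6. Distance in frame 2: 3.7.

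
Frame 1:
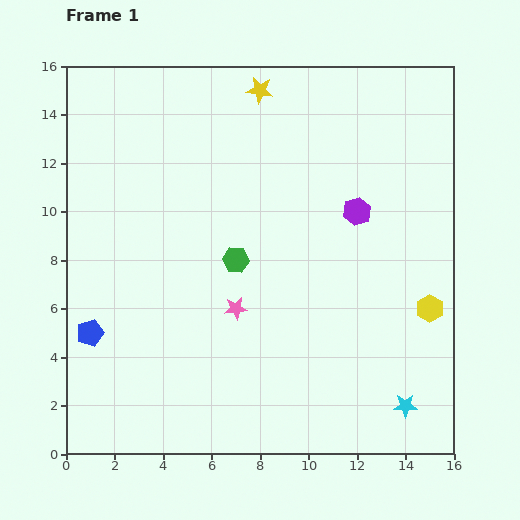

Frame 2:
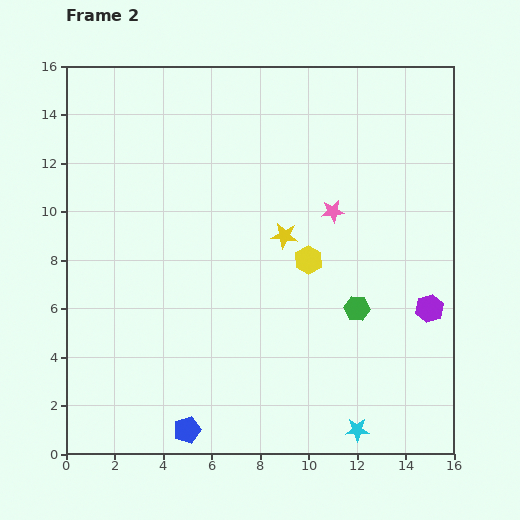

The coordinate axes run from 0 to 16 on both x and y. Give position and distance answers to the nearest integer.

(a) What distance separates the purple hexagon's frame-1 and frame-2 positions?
5

The purple hexagon moved from (12, 10) to (15, 6), a distance of √(3² + 4²) ≈ 5.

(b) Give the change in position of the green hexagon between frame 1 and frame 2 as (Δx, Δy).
(5, -2)

The green hexagon was at (7, 8) in frame 1 and (12, 6) in frame 2.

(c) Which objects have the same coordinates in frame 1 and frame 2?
none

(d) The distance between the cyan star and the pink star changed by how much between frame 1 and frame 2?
+1

Distance in frame 1: 8. Distance in frame 2: 9.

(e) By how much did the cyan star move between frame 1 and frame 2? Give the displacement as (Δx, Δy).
(-2, -1)

The cyan star was at (14, 2) in frame 1 and (12, 1) in frame 2.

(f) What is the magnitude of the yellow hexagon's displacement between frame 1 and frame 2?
5

The yellow hexagon moved from (15, 6) to (10, 8), a distance of √(5² + 2²) ≈ 5.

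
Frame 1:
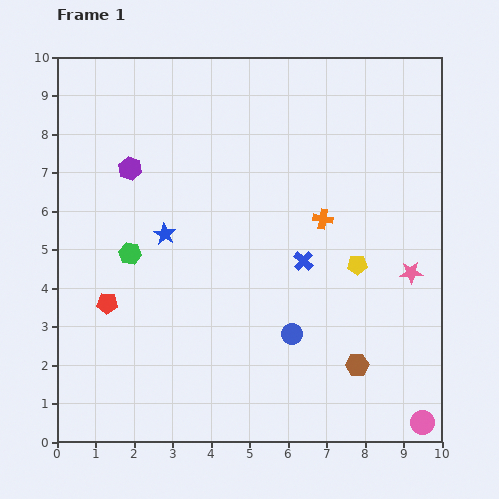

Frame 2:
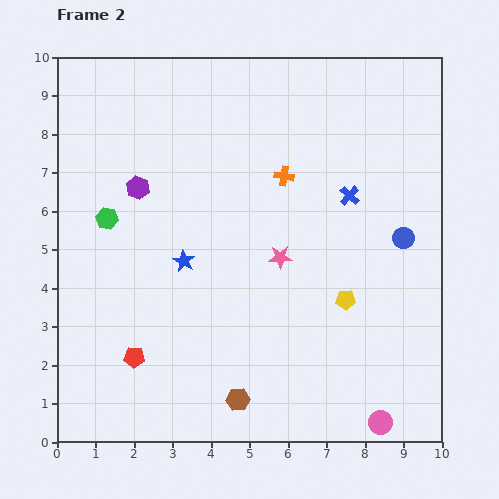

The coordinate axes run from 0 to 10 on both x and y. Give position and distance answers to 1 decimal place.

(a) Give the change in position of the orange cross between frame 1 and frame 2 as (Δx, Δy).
(-1.0, 1.1)

The orange cross was at (6.9, 5.8) in frame 1 and (5.9, 6.9) in frame 2.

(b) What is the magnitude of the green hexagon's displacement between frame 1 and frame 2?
1.1

The green hexagon moved from (1.9, 4.9) to (1.3, 5.8), a distance of √(0.6² + 0.9²) ≈ 1.1.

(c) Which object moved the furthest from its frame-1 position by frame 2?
the blue circle

(moved 3.8; next 3.4)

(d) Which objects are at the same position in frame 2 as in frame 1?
none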